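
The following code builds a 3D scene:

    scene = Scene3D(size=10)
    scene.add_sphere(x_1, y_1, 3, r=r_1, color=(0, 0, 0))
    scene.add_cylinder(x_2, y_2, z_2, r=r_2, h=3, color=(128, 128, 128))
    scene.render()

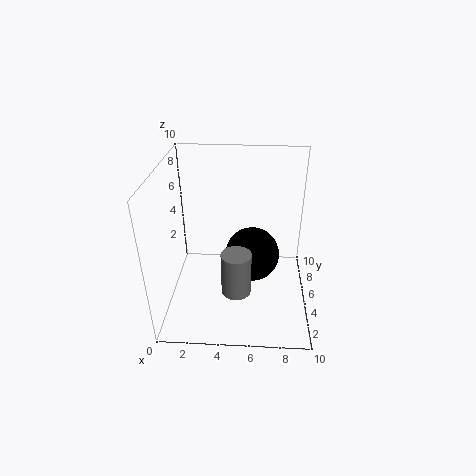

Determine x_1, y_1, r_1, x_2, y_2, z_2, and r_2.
x_1 = 6
y_1 = 6
r_1 = 2
x_2 = 5
y_2 = 3
z_2 = 2
r_2 = 1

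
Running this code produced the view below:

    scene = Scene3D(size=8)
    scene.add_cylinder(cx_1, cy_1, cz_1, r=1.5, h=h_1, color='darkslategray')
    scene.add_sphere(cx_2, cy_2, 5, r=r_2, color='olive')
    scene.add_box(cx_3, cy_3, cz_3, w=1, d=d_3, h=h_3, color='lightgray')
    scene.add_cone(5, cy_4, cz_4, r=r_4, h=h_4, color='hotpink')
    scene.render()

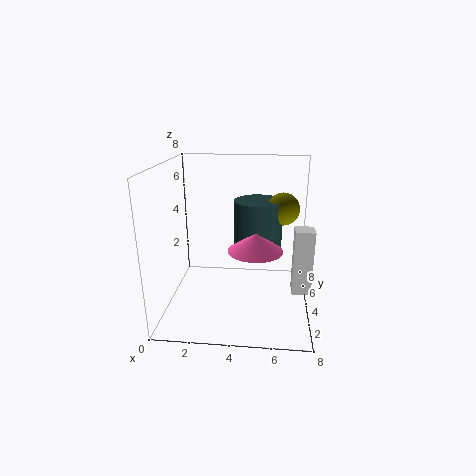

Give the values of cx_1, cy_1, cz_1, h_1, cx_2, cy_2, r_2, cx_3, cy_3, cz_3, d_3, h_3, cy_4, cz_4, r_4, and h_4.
cx_1 = 5, cy_1 = 6.5, cz_1 = 2.5, h_1 = 3, cx_2 = 6.5, cy_2 = 6.5, r_2 = 1, cx_3 = 7, cy_3 = 2.5, cz_3 = 1.5, d_3 = 1, h_3 = 3.5, cy_4 = 3.5, cz_4 = 3.5, r_4 = 1.5, h_4 = 1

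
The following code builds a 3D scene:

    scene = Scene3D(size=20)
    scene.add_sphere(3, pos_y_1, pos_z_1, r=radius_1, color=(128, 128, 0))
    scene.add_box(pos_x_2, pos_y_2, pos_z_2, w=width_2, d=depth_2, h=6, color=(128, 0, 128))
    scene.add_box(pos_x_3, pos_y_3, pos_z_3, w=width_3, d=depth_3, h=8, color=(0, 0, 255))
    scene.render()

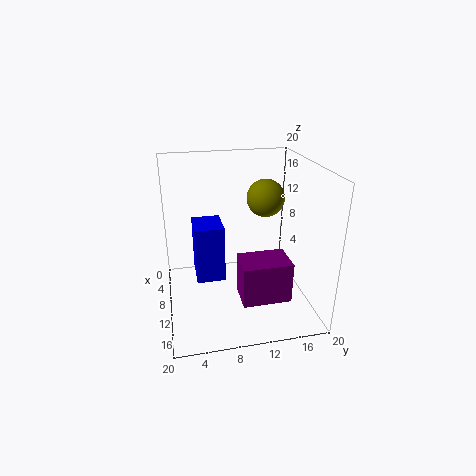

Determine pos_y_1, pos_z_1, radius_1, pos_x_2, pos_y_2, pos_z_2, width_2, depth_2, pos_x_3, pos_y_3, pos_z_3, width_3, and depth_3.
pos_y_1 = 16
pos_z_1 = 13
radius_1 = 3
pos_x_2 = 9
pos_y_2 = 10
pos_z_2 = 1
width_2 = 5
depth_2 = 7
pos_x_3 = 6
pos_y_3 = 4
pos_z_3 = 4
width_3 = 5
depth_3 = 4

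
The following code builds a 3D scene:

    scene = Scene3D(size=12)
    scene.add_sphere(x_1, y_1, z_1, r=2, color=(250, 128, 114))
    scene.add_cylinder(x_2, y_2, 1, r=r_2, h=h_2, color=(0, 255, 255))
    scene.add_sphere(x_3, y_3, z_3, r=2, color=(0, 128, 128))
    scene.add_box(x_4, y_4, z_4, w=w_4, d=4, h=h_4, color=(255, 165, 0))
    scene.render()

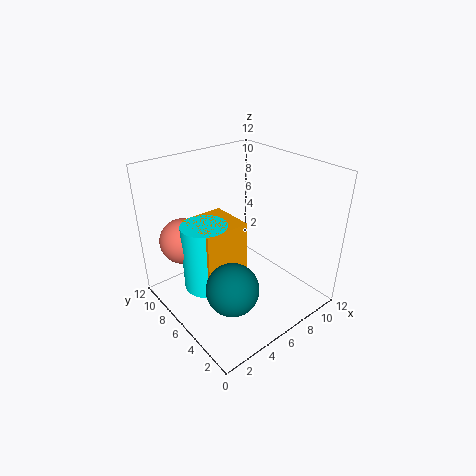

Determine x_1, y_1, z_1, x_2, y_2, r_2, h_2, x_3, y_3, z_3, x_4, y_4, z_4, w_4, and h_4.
x_1 = 3; y_1 = 10; z_1 = 5; x_2 = 4; y_2 = 8; r_2 = 2; h_2 = 6; x_3 = 3; y_3 = 3; z_3 = 4; x_4 = 3; y_4 = 6; z_4 = 2; w_4 = 4; h_4 = 5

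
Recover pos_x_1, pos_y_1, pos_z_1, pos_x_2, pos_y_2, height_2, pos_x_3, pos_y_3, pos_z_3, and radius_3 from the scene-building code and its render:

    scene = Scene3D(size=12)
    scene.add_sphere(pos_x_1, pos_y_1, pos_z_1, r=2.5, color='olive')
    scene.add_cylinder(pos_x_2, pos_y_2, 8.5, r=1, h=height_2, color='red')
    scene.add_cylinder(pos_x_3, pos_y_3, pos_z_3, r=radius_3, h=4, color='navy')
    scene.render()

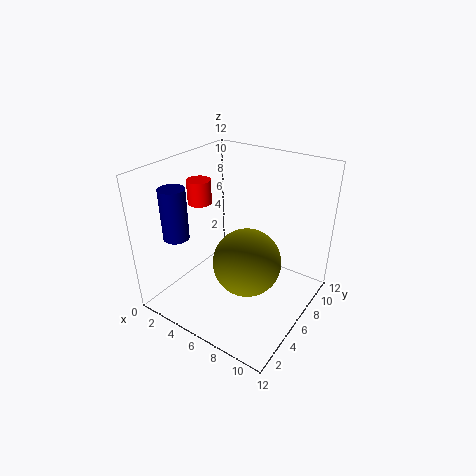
pos_x_1 = 8.5; pos_y_1 = 3.5; pos_z_1 = 6; pos_x_2 = 2.5; pos_y_2 = 5.5; height_2 = 2; pos_x_3 = 3; pos_y_3 = 2; pos_z_3 = 7; radius_3 = 1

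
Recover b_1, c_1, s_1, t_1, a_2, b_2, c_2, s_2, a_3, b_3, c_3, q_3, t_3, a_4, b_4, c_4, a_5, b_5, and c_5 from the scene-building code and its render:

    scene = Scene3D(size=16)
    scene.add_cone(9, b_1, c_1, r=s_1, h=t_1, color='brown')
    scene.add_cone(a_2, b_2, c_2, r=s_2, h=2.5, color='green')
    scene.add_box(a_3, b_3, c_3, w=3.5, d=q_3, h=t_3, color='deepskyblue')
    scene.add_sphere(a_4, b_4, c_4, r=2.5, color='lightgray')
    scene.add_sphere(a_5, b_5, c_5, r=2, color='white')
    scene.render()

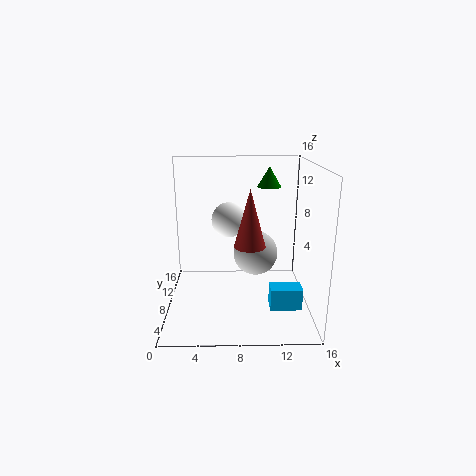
b_1 = 3
c_1 = 9
s_1 = 1.5
t_1 = 5.5
a_2 = 12
b_2 = 14
c_2 = 12.5
s_2 = 1.5
a_3 = 11.5
b_3 = 5
c_3 = 0.5
q_3 = 2
t_3 = 2.5
a_4 = 10
b_4 = 8.5
c_4 = 6
a_5 = 7
b_5 = 10
c_5 = 9.5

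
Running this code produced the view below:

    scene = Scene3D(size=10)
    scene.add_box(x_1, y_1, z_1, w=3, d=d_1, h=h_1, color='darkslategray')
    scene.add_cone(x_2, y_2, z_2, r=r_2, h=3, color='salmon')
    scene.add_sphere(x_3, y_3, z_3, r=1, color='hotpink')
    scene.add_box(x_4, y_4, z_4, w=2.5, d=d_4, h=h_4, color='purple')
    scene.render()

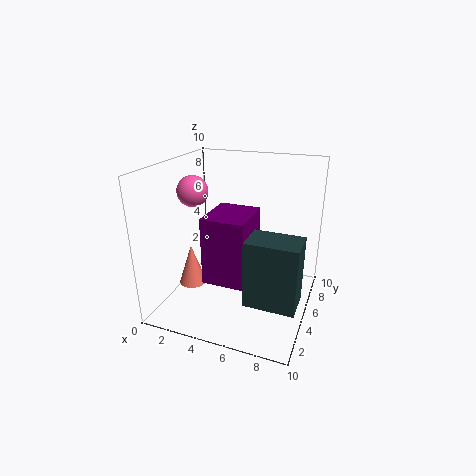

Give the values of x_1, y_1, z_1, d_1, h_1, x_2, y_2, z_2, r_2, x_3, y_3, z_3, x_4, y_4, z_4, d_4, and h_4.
x_1 = 7
y_1 = 0.5
z_1 = 3
d_1 = 2
h_1 = 4
x_2 = 1.5
y_2 = 4.5
z_2 = 1
r_2 = 1
x_3 = 2.5
y_3 = 3.5
z_3 = 8.5
x_4 = 4.5
y_4 = 0.5
z_4 = 4
d_4 = 3
h_4 = 4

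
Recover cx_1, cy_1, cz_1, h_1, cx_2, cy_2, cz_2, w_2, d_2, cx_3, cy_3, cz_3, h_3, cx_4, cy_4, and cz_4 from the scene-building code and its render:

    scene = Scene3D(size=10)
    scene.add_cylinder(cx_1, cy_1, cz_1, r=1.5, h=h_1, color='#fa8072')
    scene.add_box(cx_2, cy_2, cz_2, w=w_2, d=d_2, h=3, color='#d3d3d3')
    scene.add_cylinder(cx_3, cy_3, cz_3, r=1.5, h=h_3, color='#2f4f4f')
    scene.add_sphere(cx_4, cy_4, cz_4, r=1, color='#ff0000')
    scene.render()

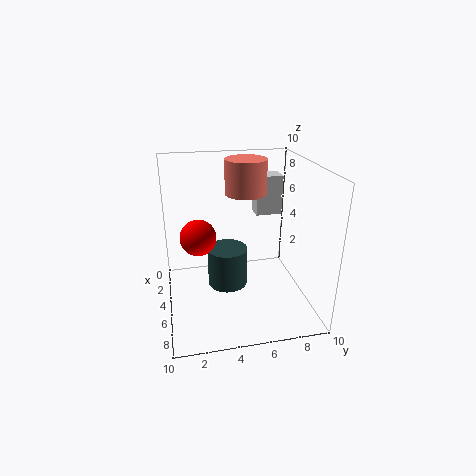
cx_1 = 3; cy_1 = 6; cz_1 = 7.5; h_1 = 2.5; cx_2 = 1; cy_2 = 7; cz_2 = 5.5; w_2 = 1.5; d_2 = 2; cx_3 = 3.5; cy_3 = 4.5; cz_3 = 0.5; h_3 = 3; cx_4 = 8.5; cy_4 = 2; cz_4 = 7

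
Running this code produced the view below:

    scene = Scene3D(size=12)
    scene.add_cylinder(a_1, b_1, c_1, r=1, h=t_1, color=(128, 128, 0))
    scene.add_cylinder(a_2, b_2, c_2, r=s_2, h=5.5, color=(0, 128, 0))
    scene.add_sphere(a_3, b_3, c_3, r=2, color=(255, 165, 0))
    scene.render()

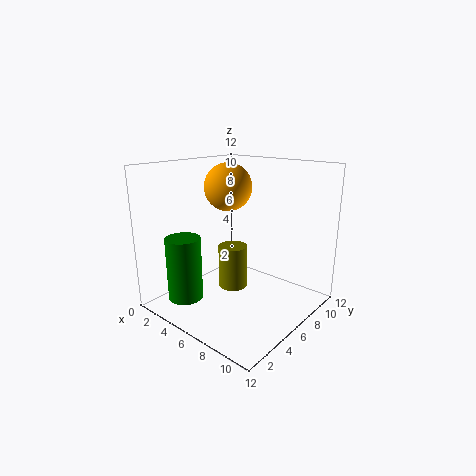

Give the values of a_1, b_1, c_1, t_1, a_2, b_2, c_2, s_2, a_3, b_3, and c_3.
a_1 = 8.5
b_1 = 2.5
c_1 = 4
t_1 = 3
a_2 = 2.5
b_2 = 3
c_2 = 0.5
s_2 = 1.5
a_3 = 4.5
b_3 = 6.5
c_3 = 10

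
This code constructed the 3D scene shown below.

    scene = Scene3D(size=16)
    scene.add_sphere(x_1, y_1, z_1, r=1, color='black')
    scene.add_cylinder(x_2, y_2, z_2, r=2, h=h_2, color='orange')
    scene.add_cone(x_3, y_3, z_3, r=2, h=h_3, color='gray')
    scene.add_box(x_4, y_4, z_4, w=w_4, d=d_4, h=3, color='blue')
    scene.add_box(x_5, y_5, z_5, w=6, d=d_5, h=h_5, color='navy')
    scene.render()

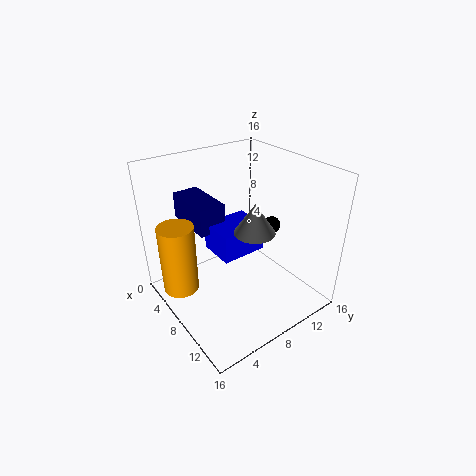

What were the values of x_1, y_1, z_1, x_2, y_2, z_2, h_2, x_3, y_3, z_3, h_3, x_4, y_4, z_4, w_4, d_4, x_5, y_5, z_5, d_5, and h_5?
x_1 = 8; y_1 = 13; z_1 = 8; x_2 = 5; y_2 = 2; z_2 = 2; h_2 = 8; x_3 = 12; y_3 = 7; z_3 = 11; h_3 = 3; x_4 = 6; y_4 = 5; z_4 = 7; w_4 = 4; d_4 = 5; x_5 = 1; y_5 = 4; z_5 = 9; d_5 = 3; h_5 = 3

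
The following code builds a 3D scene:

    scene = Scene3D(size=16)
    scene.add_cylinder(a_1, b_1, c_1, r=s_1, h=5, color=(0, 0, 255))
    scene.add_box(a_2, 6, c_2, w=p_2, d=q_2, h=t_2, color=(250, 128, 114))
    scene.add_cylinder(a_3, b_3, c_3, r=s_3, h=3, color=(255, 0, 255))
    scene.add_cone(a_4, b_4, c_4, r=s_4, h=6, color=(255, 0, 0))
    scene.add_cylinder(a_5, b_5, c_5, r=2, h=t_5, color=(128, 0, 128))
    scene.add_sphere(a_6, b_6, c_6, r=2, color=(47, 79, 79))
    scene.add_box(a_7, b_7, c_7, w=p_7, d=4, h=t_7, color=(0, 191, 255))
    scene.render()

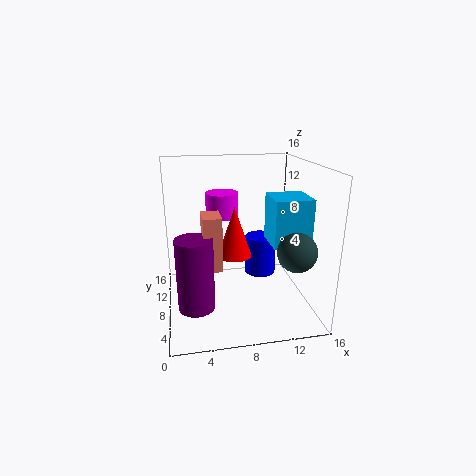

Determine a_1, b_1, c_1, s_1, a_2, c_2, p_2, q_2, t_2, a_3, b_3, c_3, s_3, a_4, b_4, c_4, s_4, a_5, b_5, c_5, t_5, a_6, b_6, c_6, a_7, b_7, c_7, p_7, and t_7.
a_1 = 12
b_1 = 13
c_1 = 1
s_1 = 2
a_2 = 4
c_2 = 5
p_2 = 2
q_2 = 3
t_2 = 6
a_3 = 7
b_3 = 13
c_3 = 9
s_3 = 2
a_4 = 8
b_4 = 10
c_4 = 5
s_4 = 2
a_5 = 3
b_5 = 6
c_5 = 1
t_5 = 8
a_6 = 13
b_6 = 3
c_6 = 8
a_7 = 11
b_7 = 4
c_7 = 8
p_7 = 4
t_7 = 5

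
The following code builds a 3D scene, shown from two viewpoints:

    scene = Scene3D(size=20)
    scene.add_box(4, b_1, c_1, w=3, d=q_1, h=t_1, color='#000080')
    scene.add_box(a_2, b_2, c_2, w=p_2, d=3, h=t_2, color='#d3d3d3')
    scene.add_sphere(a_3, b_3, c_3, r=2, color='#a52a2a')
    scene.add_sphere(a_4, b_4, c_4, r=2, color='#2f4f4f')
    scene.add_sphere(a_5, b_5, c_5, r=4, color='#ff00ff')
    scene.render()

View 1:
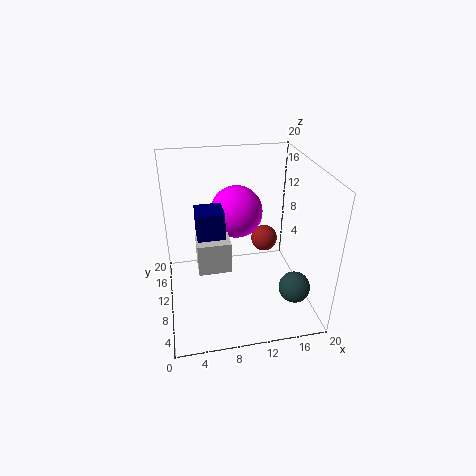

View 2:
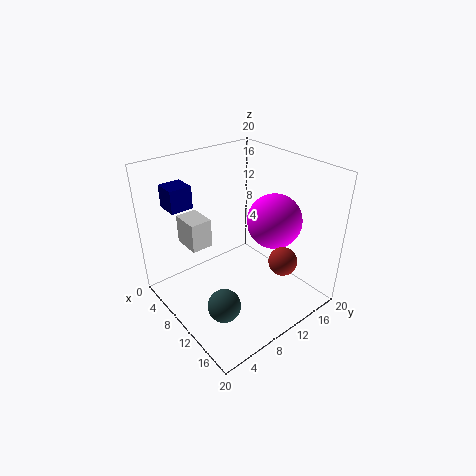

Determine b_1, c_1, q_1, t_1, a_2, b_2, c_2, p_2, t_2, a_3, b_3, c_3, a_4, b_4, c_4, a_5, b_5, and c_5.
b_1 = 2
c_1 = 15
q_1 = 3
t_1 = 3
a_2 = 4
b_2 = 4
c_2 = 9
p_2 = 4
t_2 = 4
a_3 = 15
b_3 = 14
c_3 = 7
a_4 = 16
b_4 = 3
c_4 = 6
a_5 = 11
b_5 = 16
c_5 = 11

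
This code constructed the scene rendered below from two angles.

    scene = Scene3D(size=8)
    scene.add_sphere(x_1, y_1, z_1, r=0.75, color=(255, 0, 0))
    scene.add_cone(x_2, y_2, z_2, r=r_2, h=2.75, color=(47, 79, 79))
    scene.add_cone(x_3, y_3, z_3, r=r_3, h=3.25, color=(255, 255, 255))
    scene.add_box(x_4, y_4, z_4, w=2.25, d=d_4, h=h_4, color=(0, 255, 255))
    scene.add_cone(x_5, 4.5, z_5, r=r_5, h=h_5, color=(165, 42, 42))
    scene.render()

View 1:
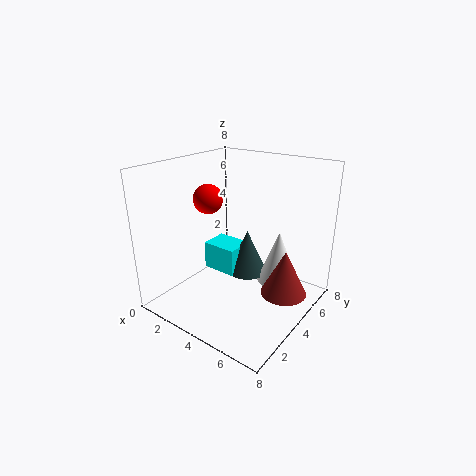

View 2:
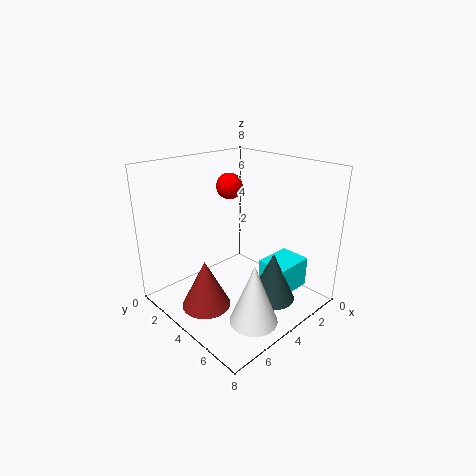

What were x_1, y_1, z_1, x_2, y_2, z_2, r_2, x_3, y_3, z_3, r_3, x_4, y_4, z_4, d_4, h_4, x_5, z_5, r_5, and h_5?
x_1 = 3.25, y_1 = 2.5, z_1 = 6.5, x_2 = 3.25, y_2 = 6, z_2 = 0.75, r_2 = 1.25, x_3 = 5.25, y_3 = 6.5, z_3 = 0.5, r_3 = 1.25, x_4 = 0.75, y_4 = 4.75, z_4 = 0.75, d_4 = 1.75, h_4 = 1.75, x_5 = 6.75, z_5 = 1.25, r_5 = 1.25, h_5 = 2.5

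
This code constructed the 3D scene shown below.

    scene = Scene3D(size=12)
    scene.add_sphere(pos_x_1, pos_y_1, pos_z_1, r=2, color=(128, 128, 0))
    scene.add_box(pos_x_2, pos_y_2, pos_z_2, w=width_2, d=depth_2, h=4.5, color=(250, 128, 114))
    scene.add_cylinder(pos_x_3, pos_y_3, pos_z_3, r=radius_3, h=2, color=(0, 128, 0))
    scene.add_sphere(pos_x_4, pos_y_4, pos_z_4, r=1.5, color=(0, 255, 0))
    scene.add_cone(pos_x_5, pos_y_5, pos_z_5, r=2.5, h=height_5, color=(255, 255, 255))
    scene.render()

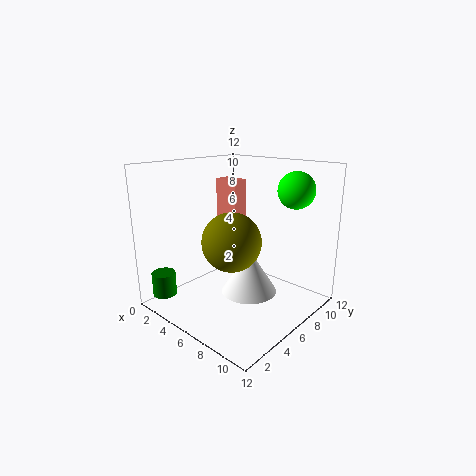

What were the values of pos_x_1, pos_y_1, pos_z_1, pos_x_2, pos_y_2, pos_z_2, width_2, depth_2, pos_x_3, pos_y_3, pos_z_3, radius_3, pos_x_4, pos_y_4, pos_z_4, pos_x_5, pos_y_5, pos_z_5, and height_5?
pos_x_1 = 9
pos_y_1 = 2
pos_z_1 = 7.5
pos_x_2 = 0.5
pos_y_2 = 9
pos_z_2 = 5.5
width_2 = 2.5
depth_2 = 1.5
pos_x_3 = 1.5
pos_y_3 = 1.5
pos_z_3 = 1
radius_3 = 1
pos_x_4 = 9.5
pos_y_4 = 9
pos_z_4 = 10
pos_x_5 = 6
pos_y_5 = 7.5
pos_z_5 = 0.5
height_5 = 4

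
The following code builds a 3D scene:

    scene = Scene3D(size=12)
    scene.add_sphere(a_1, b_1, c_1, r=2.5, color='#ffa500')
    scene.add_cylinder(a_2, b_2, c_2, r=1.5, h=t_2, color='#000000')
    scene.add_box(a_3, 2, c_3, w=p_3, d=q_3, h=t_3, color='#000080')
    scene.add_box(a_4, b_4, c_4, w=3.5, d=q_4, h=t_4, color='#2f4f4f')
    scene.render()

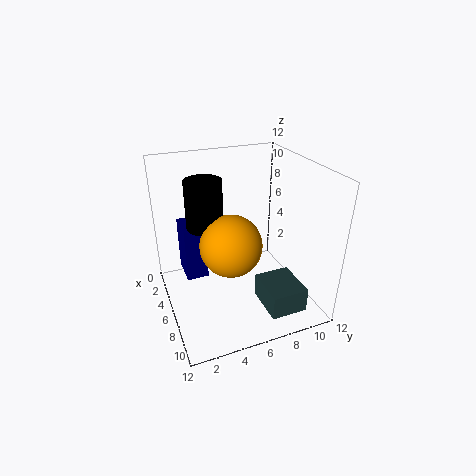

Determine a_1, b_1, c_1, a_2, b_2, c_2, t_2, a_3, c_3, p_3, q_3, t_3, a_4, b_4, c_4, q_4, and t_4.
a_1 = 7; b_1 = 5; c_1 = 6; a_2 = 5; b_2 = 3.5; c_2 = 7; t_2 = 4; a_3 = 0.5; c_3 = 1; p_3 = 3; q_3 = 2; t_3 = 5; a_4 = 7.5; b_4 = 7; c_4 = 1; q_4 = 3; t_4 = 2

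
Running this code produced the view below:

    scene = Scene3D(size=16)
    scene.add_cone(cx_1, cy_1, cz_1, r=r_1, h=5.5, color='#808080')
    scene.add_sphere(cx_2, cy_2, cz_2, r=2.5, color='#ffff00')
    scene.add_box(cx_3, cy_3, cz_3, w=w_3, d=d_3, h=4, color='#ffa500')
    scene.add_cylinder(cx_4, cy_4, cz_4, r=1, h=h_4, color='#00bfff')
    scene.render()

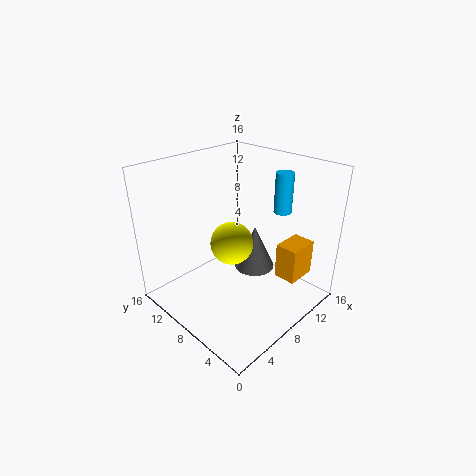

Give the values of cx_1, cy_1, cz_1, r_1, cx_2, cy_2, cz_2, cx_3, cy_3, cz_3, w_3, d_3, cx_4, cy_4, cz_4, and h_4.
cx_1 = 12; cy_1 = 9; cz_1 = 2; r_1 = 2.5; cx_2 = 8.5; cy_2 = 9.5; cz_2 = 6.5; cx_3 = 10.5; cy_3 = 2; cz_3 = 3.5; w_3 = 3.5; d_3 = 2.5; cx_4 = 12.5; cy_4 = 5.5; cz_4 = 10.5; h_4 = 4.5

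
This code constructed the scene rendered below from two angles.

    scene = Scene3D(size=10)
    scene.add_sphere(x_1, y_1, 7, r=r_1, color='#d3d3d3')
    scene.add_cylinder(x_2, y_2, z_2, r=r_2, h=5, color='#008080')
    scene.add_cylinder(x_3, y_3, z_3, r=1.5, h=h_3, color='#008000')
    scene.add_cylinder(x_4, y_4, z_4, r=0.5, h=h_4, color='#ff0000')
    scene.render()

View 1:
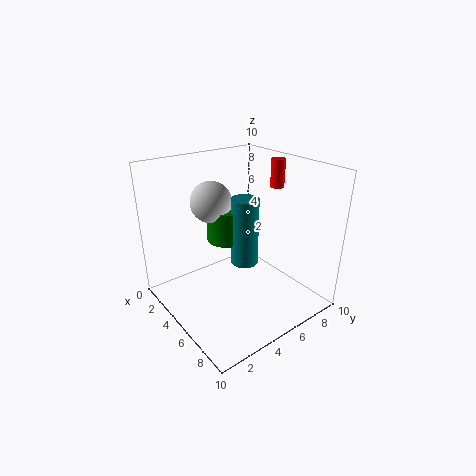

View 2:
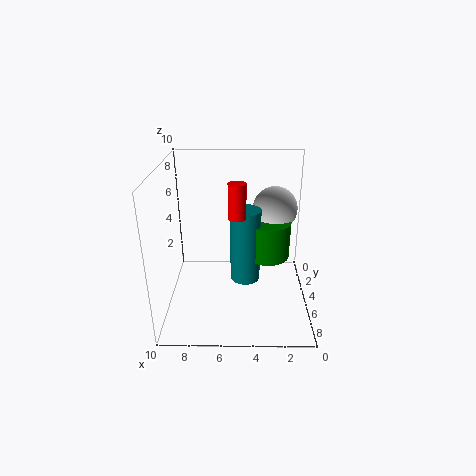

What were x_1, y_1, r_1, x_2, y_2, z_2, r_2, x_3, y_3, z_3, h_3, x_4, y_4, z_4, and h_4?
x_1 = 2.5
y_1 = 4.5
r_1 = 1.5
x_2 = 4.5
y_2 = 6
z_2 = 2.5
r_2 = 1
x_3 = 3
y_3 = 5.5
z_3 = 4
h_3 = 2.5
x_4 = 5
y_4 = 8.5
z_4 = 8
h_4 = 2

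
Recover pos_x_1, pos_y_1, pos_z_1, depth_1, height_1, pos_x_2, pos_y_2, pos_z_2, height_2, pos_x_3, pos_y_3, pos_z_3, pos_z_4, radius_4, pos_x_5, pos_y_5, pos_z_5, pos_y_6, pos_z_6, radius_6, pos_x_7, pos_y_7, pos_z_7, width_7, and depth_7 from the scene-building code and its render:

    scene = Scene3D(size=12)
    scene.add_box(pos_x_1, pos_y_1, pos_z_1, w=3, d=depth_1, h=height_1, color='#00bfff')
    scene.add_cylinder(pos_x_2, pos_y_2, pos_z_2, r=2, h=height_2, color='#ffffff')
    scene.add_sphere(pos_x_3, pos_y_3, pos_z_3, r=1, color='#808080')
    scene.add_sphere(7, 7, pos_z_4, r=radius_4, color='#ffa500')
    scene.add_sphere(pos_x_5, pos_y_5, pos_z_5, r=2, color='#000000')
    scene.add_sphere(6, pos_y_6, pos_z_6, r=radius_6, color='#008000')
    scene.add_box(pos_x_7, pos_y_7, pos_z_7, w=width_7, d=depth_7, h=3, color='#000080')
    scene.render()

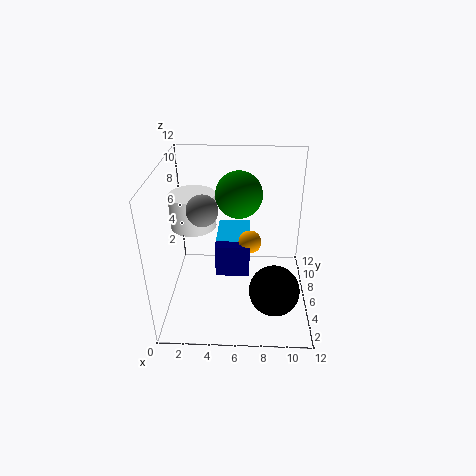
pos_x_1 = 4, pos_y_1 = 7, pos_z_1 = 3, depth_1 = 4, height_1 = 2, pos_x_2 = 2, pos_y_2 = 8, pos_z_2 = 6, height_2 = 3, pos_x_3 = 4, pos_y_3 = 1, pos_z_3 = 11, pos_z_4 = 5, radius_4 = 1, pos_x_5 = 9, pos_y_5 = 3, pos_z_5 = 3, pos_y_6 = 8, pos_z_6 = 9, radius_6 = 2, pos_x_7 = 4, pos_y_7 = 6, pos_z_7 = 2, width_7 = 3, depth_7 = 4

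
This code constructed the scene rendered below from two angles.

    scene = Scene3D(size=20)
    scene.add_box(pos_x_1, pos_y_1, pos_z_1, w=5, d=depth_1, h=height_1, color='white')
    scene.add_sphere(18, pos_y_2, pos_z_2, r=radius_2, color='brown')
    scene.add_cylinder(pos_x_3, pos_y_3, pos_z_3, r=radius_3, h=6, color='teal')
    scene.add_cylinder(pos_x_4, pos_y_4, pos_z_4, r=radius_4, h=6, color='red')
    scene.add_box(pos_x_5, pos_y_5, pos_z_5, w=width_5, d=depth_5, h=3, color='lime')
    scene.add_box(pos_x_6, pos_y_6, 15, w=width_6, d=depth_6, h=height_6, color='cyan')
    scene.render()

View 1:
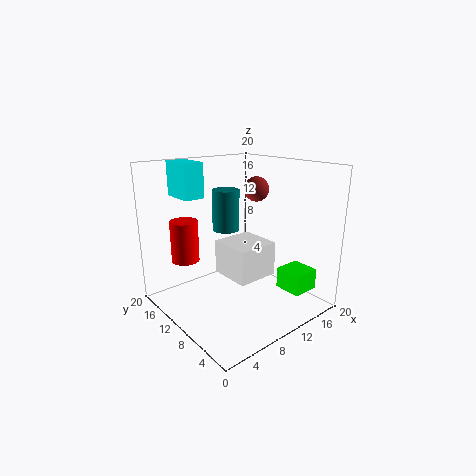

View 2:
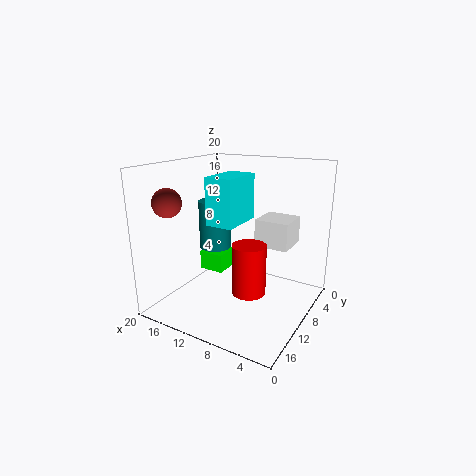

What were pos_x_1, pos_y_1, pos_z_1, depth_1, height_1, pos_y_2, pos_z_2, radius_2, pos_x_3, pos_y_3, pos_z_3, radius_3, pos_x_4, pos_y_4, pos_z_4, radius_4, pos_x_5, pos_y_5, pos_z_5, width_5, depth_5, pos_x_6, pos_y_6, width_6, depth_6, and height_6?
pos_x_1 = 4; pos_y_1 = 2; pos_z_1 = 8; depth_1 = 5; height_1 = 4; pos_y_2 = 15; pos_z_2 = 15; radius_2 = 2; pos_x_3 = 11; pos_y_3 = 14; pos_z_3 = 10; radius_3 = 2; pos_x_4 = 5; pos_y_4 = 16; pos_z_4 = 6; radius_4 = 2; pos_x_5 = 15; pos_y_5 = 3; pos_z_5 = 2; width_5 = 4; depth_5 = 4; pos_x_6 = 5; pos_y_6 = 15; width_6 = 3; depth_6 = 5; height_6 = 5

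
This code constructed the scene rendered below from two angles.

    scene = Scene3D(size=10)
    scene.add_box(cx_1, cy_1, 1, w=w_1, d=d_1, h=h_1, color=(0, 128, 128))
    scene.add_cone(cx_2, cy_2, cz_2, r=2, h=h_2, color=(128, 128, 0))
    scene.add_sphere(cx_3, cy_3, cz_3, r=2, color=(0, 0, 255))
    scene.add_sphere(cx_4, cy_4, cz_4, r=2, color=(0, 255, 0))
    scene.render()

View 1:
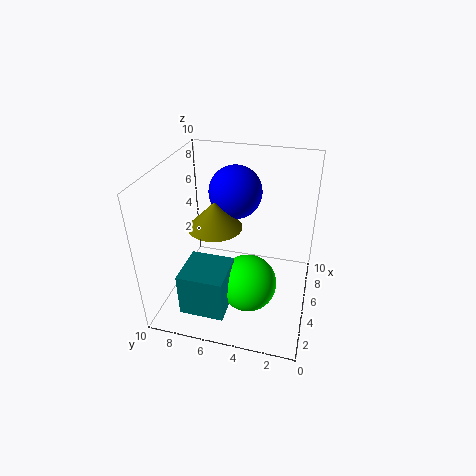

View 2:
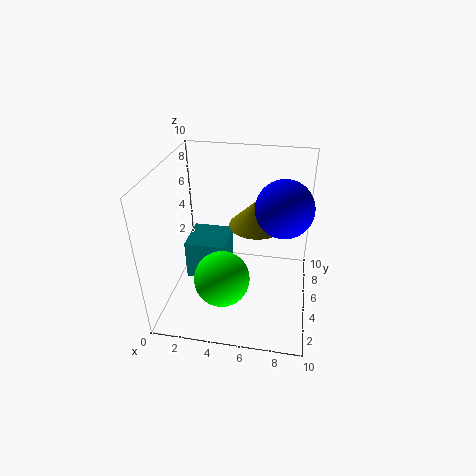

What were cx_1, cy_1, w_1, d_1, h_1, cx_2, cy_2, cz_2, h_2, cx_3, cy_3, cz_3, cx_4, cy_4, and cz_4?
cx_1 = 1, cy_1 = 5, w_1 = 3, d_1 = 3, h_1 = 3, cx_2 = 6, cy_2 = 7, cz_2 = 5, h_2 = 2, cx_3 = 8, cy_3 = 6, cz_3 = 7, cx_4 = 4, cy_4 = 4, cz_4 = 2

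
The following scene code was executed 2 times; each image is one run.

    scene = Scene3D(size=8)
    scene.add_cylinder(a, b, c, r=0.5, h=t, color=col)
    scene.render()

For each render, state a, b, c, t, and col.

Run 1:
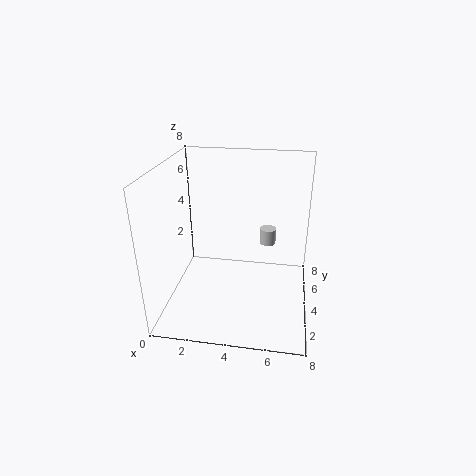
a = 5.5, b = 6.5, c = 2.5, t = 1, col = 'lightgray'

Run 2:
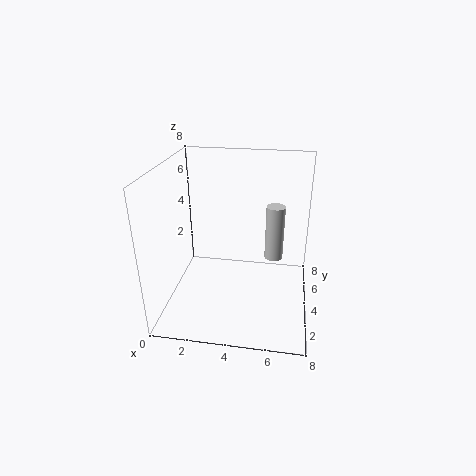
a = 6, b = 4, c = 3, t = 3, col = 'lightgray'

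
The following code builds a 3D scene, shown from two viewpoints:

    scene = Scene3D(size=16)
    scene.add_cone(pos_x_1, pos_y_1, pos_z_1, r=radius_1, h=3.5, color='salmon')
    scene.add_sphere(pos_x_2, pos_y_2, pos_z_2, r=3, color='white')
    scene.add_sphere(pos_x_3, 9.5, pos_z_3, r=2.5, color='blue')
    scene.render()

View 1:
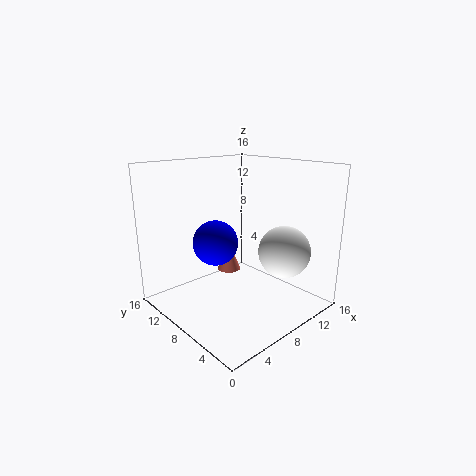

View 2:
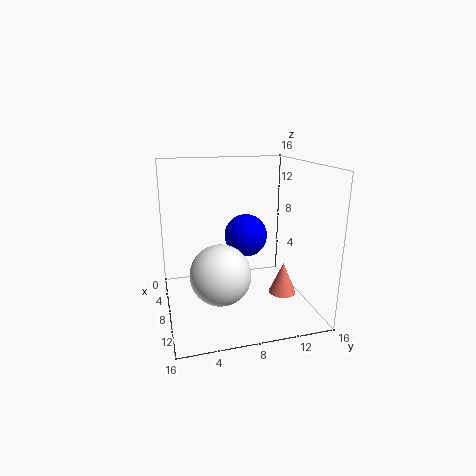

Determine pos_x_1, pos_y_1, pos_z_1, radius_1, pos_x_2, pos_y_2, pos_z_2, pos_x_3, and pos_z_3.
pos_x_1 = 10.5
pos_y_1 = 12.5
pos_z_1 = 2
radius_1 = 1.5
pos_x_2 = 12.5
pos_y_2 = 5
pos_z_2 = 6
pos_x_3 = 6
pos_z_3 = 7.5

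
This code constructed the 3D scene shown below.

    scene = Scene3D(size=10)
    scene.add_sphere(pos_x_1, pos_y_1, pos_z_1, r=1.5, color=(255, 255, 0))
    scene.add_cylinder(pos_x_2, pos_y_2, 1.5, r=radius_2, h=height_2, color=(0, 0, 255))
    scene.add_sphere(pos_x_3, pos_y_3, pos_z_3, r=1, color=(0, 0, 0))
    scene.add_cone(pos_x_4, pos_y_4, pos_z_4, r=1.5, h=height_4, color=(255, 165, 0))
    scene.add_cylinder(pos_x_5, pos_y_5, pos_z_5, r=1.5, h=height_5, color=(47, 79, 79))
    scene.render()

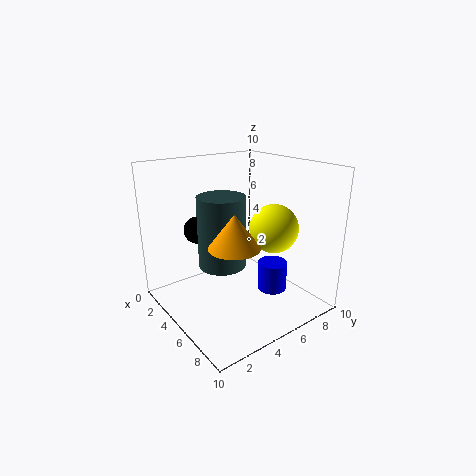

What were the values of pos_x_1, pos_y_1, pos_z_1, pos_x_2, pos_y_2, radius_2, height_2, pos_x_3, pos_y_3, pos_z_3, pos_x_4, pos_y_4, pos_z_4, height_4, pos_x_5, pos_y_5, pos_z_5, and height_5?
pos_x_1 = 8, pos_y_1 = 5.5, pos_z_1 = 6.5, pos_x_2 = 7, pos_y_2 = 6.5, radius_2 = 1, height_2 = 2, pos_x_3 = 2, pos_y_3 = 3.5, pos_z_3 = 5, pos_x_4 = 8, pos_y_4 = 2.5, pos_z_4 = 6, height_4 = 2, pos_x_5 = 6, pos_y_5 = 3, pos_z_5 = 4, height_5 = 4.5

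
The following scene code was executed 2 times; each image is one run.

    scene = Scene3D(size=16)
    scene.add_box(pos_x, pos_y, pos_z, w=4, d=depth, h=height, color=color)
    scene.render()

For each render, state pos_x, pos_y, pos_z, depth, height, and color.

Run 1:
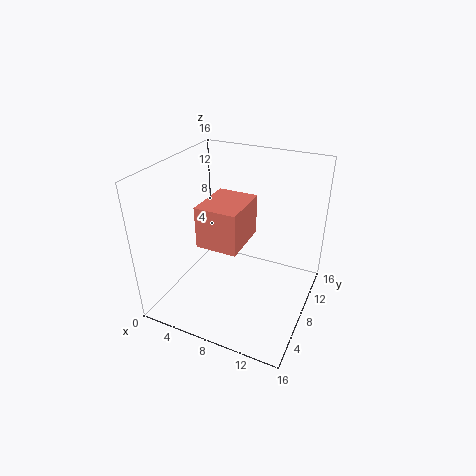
pos_x = 6.5; pos_y = 2; pos_z = 10; depth = 5; height = 4; color = 'salmon'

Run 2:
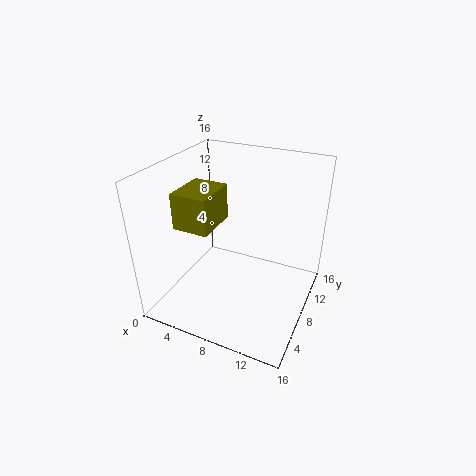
pos_x = 2; pos_y = 4.5; pos_z = 9.5; depth = 5; height = 4; color = 'olive'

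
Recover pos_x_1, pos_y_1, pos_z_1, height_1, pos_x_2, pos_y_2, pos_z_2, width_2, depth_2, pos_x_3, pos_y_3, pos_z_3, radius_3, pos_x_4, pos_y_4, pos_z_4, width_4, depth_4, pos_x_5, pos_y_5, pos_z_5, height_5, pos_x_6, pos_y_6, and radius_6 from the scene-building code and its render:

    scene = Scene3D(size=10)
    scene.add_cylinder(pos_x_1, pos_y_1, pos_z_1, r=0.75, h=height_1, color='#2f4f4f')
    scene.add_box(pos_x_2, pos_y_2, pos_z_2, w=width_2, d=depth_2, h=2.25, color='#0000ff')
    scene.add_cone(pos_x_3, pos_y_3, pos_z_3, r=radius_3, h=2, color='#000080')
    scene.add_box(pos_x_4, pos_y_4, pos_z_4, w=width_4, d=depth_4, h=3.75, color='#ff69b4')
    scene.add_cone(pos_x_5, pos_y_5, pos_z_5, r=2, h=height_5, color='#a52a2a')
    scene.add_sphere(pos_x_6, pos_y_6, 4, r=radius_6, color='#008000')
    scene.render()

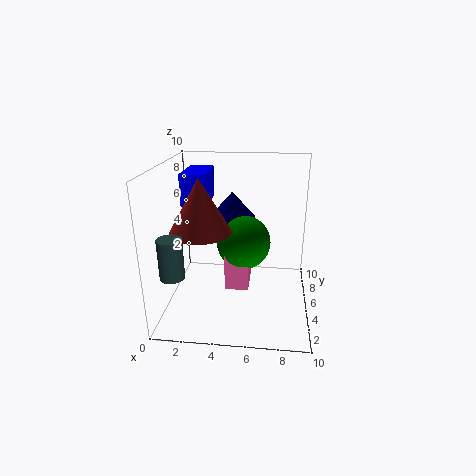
pos_x_1 = 1.5, pos_y_1 = 1, pos_z_1 = 4, height_1 = 2.5, pos_x_2 = 1, pos_y_2 = 5.25, pos_z_2 = 7, width_2 = 1.75, depth_2 = 3.25, pos_x_3 = 4.25, pos_y_3 = 7.75, pos_z_3 = 5.5, radius_3 = 1.75, pos_x_4 = 4, pos_y_4 = 5, pos_z_4 = 0.75, width_4 = 1.75, depth_4 = 3, pos_x_5 = 2.75, pos_y_5 = 3.5, pos_z_5 = 6, height_5 = 3.5, pos_x_6 = 5.25, pos_y_6 = 6.5, radius_6 = 2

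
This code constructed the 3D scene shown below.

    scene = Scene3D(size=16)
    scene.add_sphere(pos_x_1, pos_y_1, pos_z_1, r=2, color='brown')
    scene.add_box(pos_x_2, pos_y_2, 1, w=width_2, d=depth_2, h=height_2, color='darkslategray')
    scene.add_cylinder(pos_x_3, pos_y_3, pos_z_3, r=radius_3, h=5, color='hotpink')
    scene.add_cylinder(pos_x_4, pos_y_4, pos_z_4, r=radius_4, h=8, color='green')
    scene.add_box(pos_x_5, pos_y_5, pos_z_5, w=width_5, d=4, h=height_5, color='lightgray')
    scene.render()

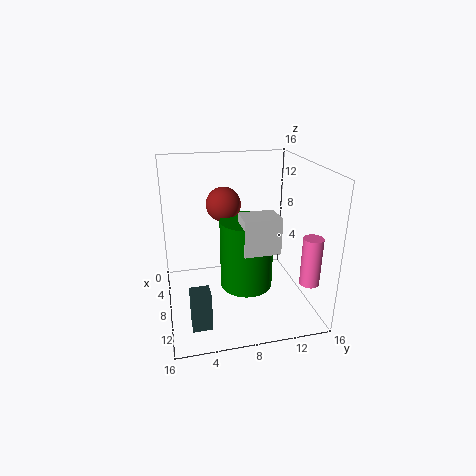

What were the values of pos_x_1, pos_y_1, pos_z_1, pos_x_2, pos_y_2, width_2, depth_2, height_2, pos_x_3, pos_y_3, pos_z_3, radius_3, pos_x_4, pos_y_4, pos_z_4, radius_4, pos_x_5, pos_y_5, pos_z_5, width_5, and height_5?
pos_x_1 = 5; pos_y_1 = 7; pos_z_1 = 11; pos_x_2 = 12; pos_y_2 = 2; width_2 = 2; depth_2 = 2; height_2 = 4; pos_x_3 = 14; pos_y_3 = 14; pos_z_3 = 5; radius_3 = 1; pos_x_4 = 8; pos_y_4 = 9; pos_z_4 = 2; radius_4 = 3; pos_x_5 = 8; pos_y_5 = 8; pos_z_5 = 7; width_5 = 3; height_5 = 4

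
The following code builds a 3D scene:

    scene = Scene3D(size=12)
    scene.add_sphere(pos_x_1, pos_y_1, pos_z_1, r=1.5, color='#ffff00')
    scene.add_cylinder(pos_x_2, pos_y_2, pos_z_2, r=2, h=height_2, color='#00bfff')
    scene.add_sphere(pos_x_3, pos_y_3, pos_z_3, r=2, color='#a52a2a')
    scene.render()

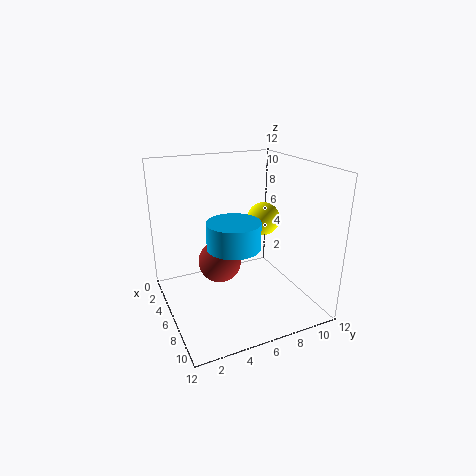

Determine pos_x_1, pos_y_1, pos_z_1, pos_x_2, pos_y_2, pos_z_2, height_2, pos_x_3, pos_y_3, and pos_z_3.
pos_x_1 = 4
pos_y_1 = 9.5
pos_z_1 = 6.5
pos_x_2 = 8.5
pos_y_2 = 4.5
pos_z_2 = 6.5
height_2 = 2
pos_x_3 = 3
pos_y_3 = 5.5
pos_z_3 = 2.5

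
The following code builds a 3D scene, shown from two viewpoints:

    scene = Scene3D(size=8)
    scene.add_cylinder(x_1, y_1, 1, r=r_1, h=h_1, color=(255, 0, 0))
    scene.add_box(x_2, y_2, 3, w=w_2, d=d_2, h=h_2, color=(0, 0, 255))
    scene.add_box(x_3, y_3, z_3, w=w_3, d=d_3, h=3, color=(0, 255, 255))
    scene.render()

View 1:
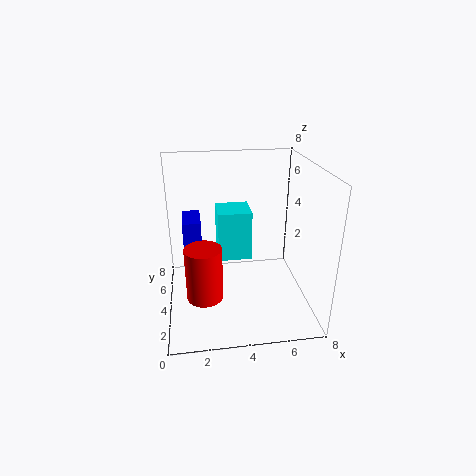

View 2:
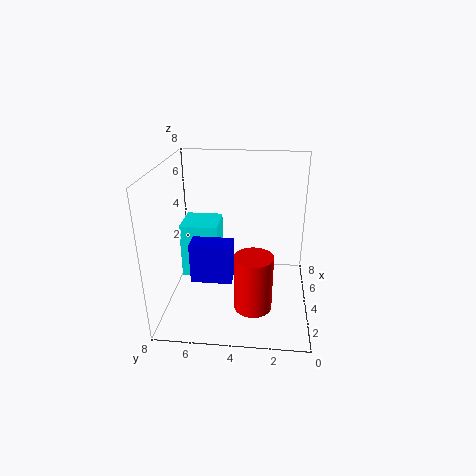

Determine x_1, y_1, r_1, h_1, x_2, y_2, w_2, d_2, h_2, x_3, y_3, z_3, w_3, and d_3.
x_1 = 2, y_1 = 3, r_1 = 1, h_1 = 3, x_2 = 1, y_2 = 4, w_2 = 1, d_2 = 2, h_2 = 2, x_3 = 3, y_3 = 5, z_3 = 2, w_3 = 2, d_3 = 2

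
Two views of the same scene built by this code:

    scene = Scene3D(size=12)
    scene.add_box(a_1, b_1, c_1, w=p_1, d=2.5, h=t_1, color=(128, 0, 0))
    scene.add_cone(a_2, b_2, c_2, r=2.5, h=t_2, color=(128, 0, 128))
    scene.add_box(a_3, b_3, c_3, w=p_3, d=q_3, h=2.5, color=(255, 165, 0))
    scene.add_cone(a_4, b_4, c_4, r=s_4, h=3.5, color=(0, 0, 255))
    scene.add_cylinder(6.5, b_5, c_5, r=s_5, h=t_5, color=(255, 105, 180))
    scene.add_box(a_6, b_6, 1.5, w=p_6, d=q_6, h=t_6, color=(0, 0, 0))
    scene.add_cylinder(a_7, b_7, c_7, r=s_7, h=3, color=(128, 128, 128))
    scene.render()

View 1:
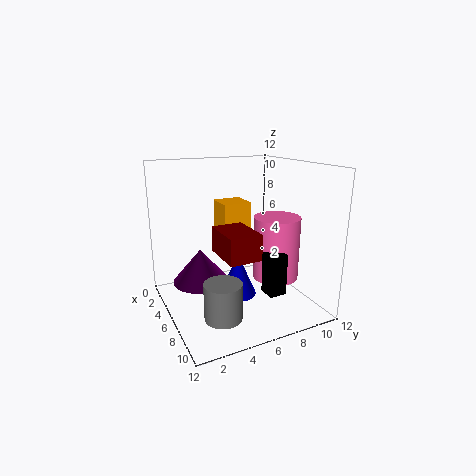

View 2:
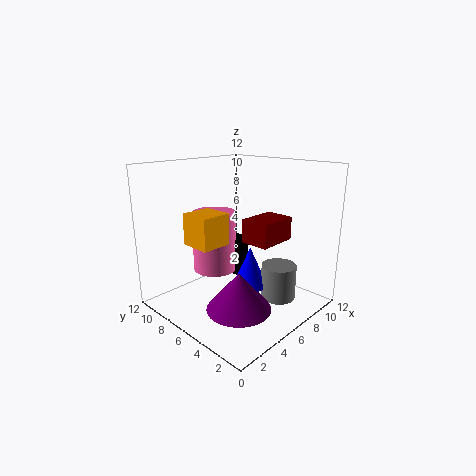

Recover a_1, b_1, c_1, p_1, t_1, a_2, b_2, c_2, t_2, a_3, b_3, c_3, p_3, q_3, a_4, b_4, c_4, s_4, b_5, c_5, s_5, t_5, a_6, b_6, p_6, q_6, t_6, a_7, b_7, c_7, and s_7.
a_1 = 6.5, b_1 = 3.5, c_1 = 5.5, p_1 = 3.5, t_1 = 2, a_2 = 3.5, b_2 = 3.5, c_2 = 1.5, t_2 = 3, a_3 = 2, b_3 = 5.5, c_3 = 6, p_3 = 2.5, q_3 = 2.5, a_4 = 7, b_4 = 5.5, c_4 = 1.5, s_4 = 1.5, b_5 = 9.5, c_5 = 2, s_5 = 2, t_5 = 5.5, a_6 = 7.5, b_6 = 7.5, p_6 = 1.5, q_6 = 1.5, t_6 = 3.5, a_7 = 8.5, b_7 = 3.5, c_7 = 0.5, s_7 = 1.5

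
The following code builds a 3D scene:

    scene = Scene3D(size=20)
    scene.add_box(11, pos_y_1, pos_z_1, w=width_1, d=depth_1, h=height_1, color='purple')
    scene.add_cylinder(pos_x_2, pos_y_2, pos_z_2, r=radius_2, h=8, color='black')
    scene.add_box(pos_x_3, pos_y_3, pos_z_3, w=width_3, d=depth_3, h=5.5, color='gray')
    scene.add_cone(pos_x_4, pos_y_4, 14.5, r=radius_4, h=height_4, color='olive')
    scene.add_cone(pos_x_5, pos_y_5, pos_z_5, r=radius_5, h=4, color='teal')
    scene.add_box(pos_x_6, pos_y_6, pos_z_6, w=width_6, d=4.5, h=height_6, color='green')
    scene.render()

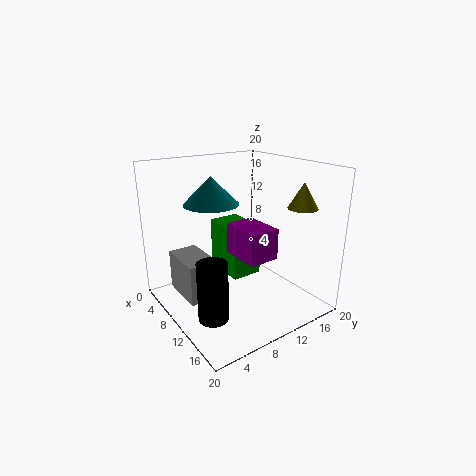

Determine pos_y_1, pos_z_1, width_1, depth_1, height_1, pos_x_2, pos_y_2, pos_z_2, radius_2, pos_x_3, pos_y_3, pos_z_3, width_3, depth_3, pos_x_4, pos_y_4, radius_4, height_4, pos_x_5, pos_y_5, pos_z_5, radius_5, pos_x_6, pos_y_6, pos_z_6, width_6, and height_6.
pos_y_1 = 7.5, pos_z_1 = 9, width_1 = 5.5, depth_1 = 4, height_1 = 4, pos_x_2 = 13, pos_y_2 = 4, pos_z_2 = 1, radius_2 = 2, pos_x_3 = 4.5, pos_y_3 = 2, pos_z_3 = 2.5, width_3 = 6.5, depth_3 = 4, pos_x_4 = 15.5, pos_y_4 = 16.5, radius_4 = 2, height_4 = 3.5, pos_x_5 = 5.5, pos_y_5 = 8.5, pos_z_5 = 14, radius_5 = 4, pos_x_6 = 3.5, pos_y_6 = 9.5, pos_z_6 = 3.5, width_6 = 6.5, height_6 = 7.5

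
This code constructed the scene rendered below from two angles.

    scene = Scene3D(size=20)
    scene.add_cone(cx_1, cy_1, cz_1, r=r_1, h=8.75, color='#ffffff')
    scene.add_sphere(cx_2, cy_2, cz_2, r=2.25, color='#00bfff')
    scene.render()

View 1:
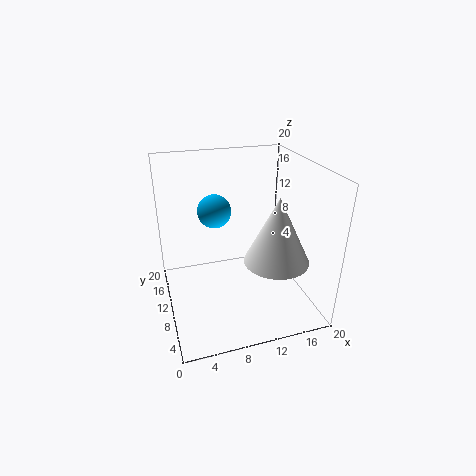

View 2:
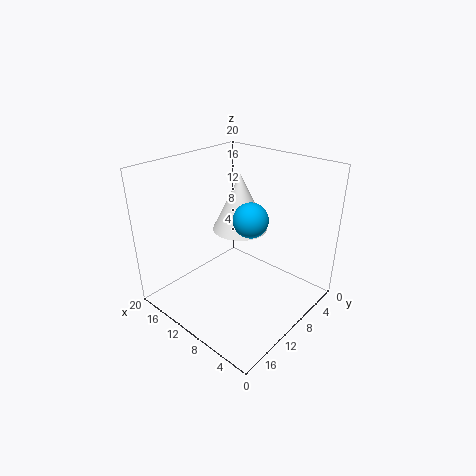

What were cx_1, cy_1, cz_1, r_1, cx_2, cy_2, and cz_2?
cx_1 = 13.75; cy_1 = 5.25; cz_1 = 8.5; r_1 = 4.25; cx_2 = 7; cy_2 = 11; cz_2 = 14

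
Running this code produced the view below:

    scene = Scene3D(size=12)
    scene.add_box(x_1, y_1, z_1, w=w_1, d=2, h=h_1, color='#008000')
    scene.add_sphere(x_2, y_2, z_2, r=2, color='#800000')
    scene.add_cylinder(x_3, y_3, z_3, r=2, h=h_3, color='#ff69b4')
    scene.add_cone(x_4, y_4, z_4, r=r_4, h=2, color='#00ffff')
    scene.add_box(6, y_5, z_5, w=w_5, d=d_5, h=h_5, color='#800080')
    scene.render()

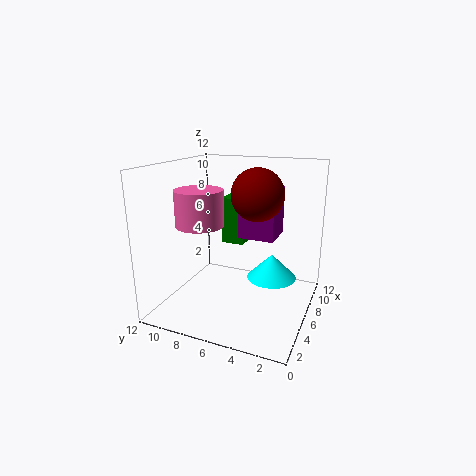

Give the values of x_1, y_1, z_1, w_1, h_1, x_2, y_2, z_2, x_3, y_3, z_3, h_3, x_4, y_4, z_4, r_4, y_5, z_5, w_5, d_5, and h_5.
x_1 = 7
y_1 = 6
z_1 = 5
w_1 = 2
h_1 = 4
x_2 = 5
y_2 = 4
z_2 = 10
x_3 = 5
y_3 = 9
z_3 = 7
h_3 = 3
x_4 = 6
y_4 = 3
z_4 = 3
r_4 = 2
y_5 = 3
z_5 = 6
w_5 = 3
d_5 = 3
h_5 = 4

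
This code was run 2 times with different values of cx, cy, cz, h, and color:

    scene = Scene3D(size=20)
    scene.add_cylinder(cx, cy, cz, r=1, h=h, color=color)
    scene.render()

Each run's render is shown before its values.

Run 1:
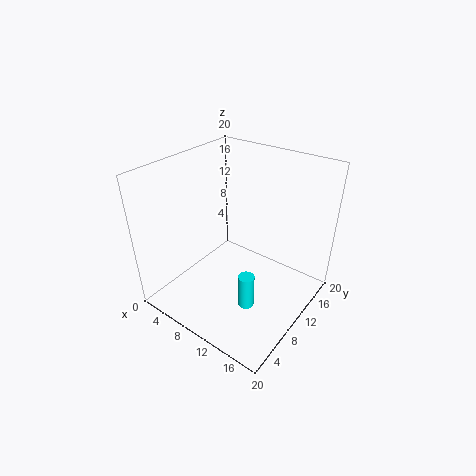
cx = 15, cy = 5, cz = 4.5, h = 4.5, color = 'cyan'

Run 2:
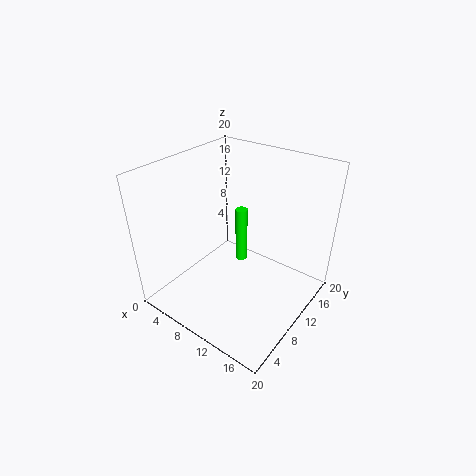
cx = 5.5, cy = 17, cz = 0.5, h = 9.5, color = 'lime'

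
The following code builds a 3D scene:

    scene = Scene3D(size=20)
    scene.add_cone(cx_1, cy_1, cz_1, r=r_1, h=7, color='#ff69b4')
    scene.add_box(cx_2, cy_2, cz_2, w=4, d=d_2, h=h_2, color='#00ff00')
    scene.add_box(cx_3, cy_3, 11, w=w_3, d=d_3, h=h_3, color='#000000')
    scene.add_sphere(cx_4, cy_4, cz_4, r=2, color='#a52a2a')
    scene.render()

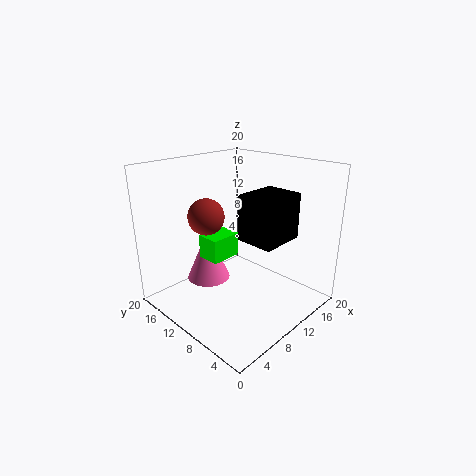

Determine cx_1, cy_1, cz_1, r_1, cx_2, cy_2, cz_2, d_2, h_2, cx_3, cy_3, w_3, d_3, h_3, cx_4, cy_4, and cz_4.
cx_1 = 7
cy_1 = 13
cz_1 = 4
r_1 = 3
cx_2 = 4
cy_2 = 8
cz_2 = 9
d_2 = 3
h_2 = 3
cx_3 = 8
cy_3 = 3
w_3 = 6
d_3 = 5
h_3 = 6
cx_4 = 2
cy_4 = 7
cz_4 = 16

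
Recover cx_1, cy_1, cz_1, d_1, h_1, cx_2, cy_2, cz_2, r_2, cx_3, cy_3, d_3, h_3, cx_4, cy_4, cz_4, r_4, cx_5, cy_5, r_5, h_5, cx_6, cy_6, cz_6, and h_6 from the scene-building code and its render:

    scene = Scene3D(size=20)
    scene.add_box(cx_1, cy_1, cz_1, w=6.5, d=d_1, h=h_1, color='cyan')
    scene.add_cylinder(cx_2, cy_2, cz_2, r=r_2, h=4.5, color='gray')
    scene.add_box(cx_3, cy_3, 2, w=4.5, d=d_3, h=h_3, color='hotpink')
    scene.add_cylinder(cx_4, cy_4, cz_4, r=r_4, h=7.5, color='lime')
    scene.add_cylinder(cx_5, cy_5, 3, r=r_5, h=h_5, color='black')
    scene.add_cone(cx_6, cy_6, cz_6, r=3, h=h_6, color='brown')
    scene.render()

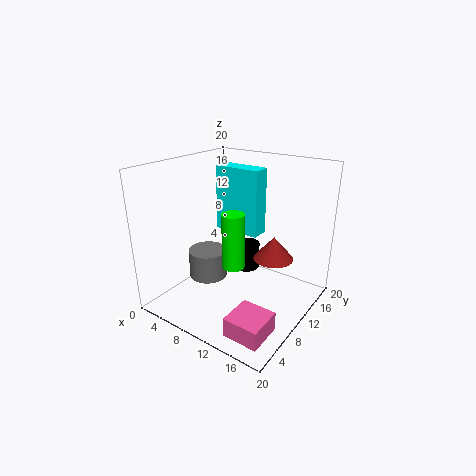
cx_1 = 6, cy_1 = 10.5, cz_1 = 10.5, d_1 = 2.5, h_1 = 9, cx_2 = 3, cy_2 = 11.5, cz_2 = 1, r_2 = 3, cx_3 = 14.5, cy_3 = 0.5, d_3 = 4.5, h_3 = 2.5, cx_4 = 11, cy_4 = 7.5, cz_4 = 7, r_4 = 1.5, cx_5 = 8.5, cy_5 = 14.5, r_5 = 2, h_5 = 4, cx_6 = 13, cy_6 = 15, cz_6 = 5.5, h_6 = 3.5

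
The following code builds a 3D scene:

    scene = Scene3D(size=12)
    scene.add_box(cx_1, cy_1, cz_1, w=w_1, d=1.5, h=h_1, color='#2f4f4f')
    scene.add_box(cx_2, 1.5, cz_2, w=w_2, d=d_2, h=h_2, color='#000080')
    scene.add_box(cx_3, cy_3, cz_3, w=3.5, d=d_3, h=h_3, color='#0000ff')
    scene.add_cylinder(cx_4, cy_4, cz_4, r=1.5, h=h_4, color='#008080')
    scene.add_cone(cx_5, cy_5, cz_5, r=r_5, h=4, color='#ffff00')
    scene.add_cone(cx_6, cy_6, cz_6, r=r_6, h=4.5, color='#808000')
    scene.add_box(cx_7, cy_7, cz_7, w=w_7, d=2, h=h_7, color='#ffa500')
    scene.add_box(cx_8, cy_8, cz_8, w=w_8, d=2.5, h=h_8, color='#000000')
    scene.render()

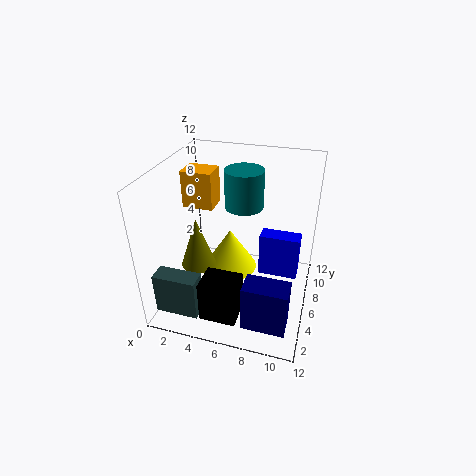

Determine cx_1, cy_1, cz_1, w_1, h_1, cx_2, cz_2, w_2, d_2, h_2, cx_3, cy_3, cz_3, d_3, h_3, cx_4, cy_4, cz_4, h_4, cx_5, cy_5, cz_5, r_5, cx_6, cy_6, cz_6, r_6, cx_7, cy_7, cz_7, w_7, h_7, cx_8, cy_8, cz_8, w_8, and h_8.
cx_1 = 0.5; cy_1 = 1; cz_1 = 1; w_1 = 3.5; h_1 = 3.5; cx_2 = 7.5; cz_2 = 0.5; w_2 = 3.5; d_2 = 2; h_2 = 4; cx_3 = 7.5; cy_3 = 7.5; cz_3 = 1.5; d_3 = 1.5; h_3 = 4; cx_4 = 6.5; cy_4 = 6; cz_4 = 9; h_4 = 3; cx_5 = 4.5; cy_5 = 8.5; cz_5 = 1; r_5 = 2.5; cx_6 = 2.5; cy_6 = 5.5; cz_6 = 3; r_6 = 1.5; cx_7 = 1.5; cy_7 = 5.5; cz_7 = 8.5; w_7 = 2.5; h_7 = 3; cx_8 = 4; cy_8 = 1.5; cz_8 = 0.5; w_8 = 3; h_8 = 3.5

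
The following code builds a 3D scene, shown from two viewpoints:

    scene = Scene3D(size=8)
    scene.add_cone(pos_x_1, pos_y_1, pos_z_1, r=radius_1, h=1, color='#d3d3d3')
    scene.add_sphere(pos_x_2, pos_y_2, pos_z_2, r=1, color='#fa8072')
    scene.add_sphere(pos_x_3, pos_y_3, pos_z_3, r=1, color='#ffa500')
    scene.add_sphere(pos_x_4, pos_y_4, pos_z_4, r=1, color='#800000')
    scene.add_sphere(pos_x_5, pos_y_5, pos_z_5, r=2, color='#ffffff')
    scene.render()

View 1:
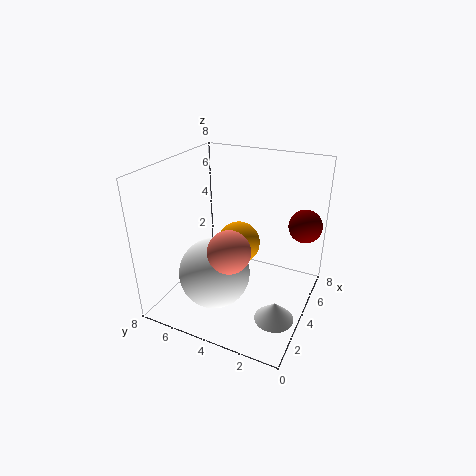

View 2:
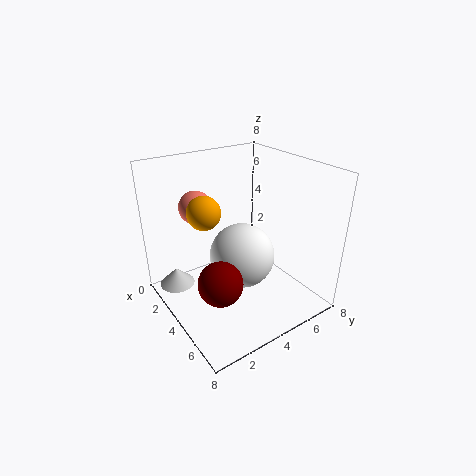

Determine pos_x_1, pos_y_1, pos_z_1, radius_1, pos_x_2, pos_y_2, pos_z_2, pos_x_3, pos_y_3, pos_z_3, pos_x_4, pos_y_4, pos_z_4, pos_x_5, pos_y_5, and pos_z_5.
pos_x_1 = 2, pos_y_1 = 1, pos_z_1 = 1, radius_1 = 1, pos_x_2 = 1, pos_y_2 = 3, pos_z_2 = 5, pos_x_3 = 2, pos_y_3 = 3, pos_z_3 = 5, pos_x_4 = 7, pos_y_4 = 1, pos_z_4 = 4, pos_x_5 = 3, pos_y_5 = 5, pos_z_5 = 2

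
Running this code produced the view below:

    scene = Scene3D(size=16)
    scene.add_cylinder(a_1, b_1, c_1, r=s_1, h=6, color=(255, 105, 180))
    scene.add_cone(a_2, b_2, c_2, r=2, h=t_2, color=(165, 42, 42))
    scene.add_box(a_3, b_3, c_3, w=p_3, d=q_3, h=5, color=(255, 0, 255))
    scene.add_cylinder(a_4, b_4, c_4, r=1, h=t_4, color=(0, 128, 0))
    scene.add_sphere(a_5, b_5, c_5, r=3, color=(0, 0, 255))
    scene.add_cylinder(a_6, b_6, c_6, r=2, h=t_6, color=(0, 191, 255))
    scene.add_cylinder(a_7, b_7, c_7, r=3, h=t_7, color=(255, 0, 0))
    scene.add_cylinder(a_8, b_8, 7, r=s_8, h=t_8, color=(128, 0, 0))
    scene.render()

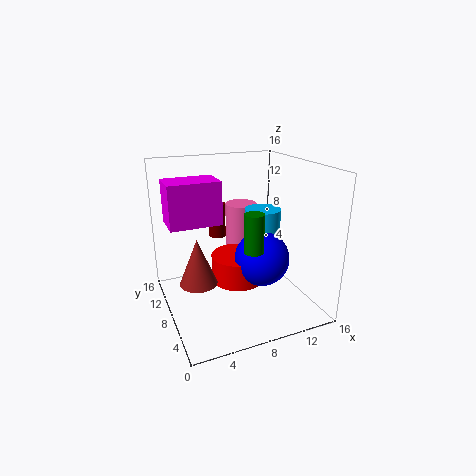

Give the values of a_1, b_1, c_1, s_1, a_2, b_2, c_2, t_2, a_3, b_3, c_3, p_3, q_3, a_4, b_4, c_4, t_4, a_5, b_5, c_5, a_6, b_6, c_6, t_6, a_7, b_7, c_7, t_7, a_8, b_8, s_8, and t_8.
a_1 = 11
b_1 = 14
c_1 = 4
s_1 = 2
a_2 = 3
b_2 = 7
c_2 = 4
t_2 = 5
a_3 = 1
b_3 = 10
c_3 = 9
p_3 = 6
q_3 = 4
a_4 = 8
b_4 = 4
c_4 = 8
t_4 = 4
a_5 = 10
b_5 = 6
c_5 = 6
a_6 = 11
b_6 = 8
c_6 = 8
t_6 = 3
a_7 = 8
b_7 = 8
c_7 = 3
t_7 = 3
a_8 = 7
b_8 = 12
s_8 = 1
t_8 = 4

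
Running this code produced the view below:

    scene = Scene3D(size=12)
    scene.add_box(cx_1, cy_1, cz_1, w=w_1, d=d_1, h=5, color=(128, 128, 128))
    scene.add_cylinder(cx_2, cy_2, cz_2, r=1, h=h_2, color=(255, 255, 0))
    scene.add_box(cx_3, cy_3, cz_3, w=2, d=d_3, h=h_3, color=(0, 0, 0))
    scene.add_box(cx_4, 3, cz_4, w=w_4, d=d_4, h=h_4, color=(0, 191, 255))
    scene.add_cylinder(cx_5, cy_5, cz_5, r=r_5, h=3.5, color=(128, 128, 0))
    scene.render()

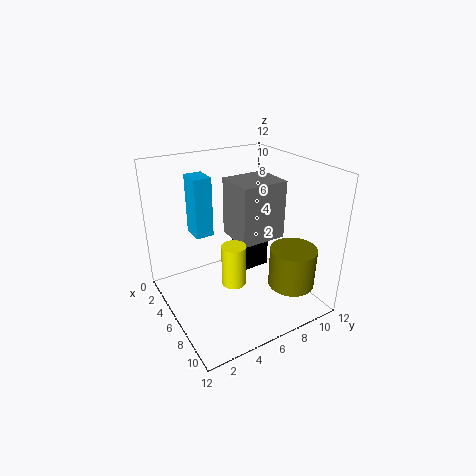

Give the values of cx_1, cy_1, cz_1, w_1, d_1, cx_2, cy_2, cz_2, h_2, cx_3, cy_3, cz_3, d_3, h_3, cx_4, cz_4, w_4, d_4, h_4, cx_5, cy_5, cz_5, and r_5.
cx_1 = 3.5; cy_1 = 6; cz_1 = 5.5; w_1 = 3.5; d_1 = 4; cx_2 = 7; cy_2 = 5; cz_2 = 2.5; h_2 = 3.5; cx_3 = 1.5; cy_3 = 8; cz_3 = 0.5; d_3 = 3; h_3 = 3; cx_4 = 2.5; cz_4 = 6; w_4 = 2; d_4 = 1.5; h_4 = 5; cx_5 = 8.5; cy_5 = 10; cz_5 = 1.5; r_5 = 2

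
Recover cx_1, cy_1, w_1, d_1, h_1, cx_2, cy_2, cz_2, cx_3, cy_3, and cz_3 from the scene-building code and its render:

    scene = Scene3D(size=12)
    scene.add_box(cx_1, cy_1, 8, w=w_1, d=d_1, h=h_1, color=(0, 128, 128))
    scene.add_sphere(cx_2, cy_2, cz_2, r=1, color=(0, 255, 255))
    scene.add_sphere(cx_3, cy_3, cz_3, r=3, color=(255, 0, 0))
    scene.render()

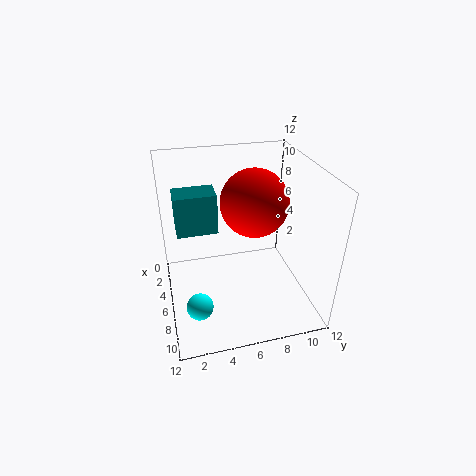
cx_1 = 6, cy_1 = 1, w_1 = 2, d_1 = 3, h_1 = 3, cx_2 = 10, cy_2 = 2, cz_2 = 3, cx_3 = 4, cy_3 = 8, cz_3 = 8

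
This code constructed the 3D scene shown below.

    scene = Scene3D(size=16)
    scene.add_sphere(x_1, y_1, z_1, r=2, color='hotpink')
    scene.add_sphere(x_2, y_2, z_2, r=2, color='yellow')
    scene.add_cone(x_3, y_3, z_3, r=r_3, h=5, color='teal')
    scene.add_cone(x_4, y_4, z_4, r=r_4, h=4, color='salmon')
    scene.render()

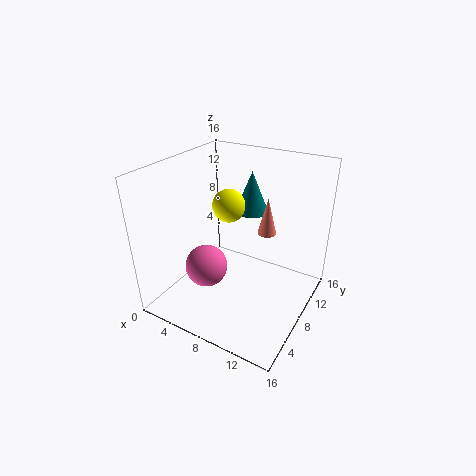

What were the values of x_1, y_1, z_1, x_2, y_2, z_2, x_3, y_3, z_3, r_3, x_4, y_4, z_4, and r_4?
x_1 = 8; y_1 = 2; z_1 = 8; x_2 = 5; y_2 = 11; z_2 = 10; x_3 = 7; y_3 = 13; z_3 = 9; r_3 = 2; x_4 = 11; y_4 = 9; z_4 = 9; r_4 = 1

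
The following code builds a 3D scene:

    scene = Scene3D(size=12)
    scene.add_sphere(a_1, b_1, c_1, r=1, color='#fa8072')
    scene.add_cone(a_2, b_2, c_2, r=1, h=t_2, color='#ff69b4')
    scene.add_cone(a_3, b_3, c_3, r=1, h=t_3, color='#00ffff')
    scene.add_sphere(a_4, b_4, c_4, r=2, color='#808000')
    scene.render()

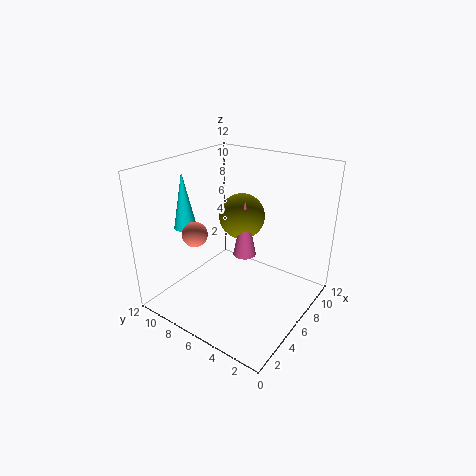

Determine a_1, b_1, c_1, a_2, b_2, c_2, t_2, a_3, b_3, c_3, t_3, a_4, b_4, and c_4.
a_1 = 3, b_1 = 8, c_1 = 7, a_2 = 7, b_2 = 6, c_2 = 4, t_2 = 5, a_3 = 5, b_3 = 11, c_3 = 6, t_3 = 5, a_4 = 8, b_4 = 7, c_4 = 7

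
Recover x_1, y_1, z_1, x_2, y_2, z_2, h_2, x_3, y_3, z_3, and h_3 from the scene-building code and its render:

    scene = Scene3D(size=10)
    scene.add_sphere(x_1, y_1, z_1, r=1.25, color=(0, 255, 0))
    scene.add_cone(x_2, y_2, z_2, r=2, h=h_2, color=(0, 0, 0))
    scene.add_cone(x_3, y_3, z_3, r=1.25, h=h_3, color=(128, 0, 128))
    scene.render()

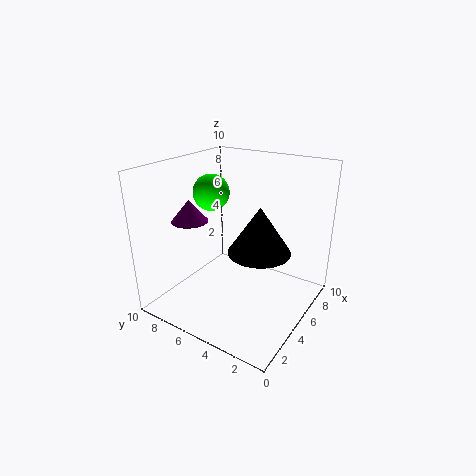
x_1 = 4.75
y_1 = 7
z_1 = 8
x_2 = 4
y_2 = 2.75
z_2 = 5
h_2 = 3
x_3 = 3.25
y_3 = 7.75
z_3 = 6.25
h_3 = 1.5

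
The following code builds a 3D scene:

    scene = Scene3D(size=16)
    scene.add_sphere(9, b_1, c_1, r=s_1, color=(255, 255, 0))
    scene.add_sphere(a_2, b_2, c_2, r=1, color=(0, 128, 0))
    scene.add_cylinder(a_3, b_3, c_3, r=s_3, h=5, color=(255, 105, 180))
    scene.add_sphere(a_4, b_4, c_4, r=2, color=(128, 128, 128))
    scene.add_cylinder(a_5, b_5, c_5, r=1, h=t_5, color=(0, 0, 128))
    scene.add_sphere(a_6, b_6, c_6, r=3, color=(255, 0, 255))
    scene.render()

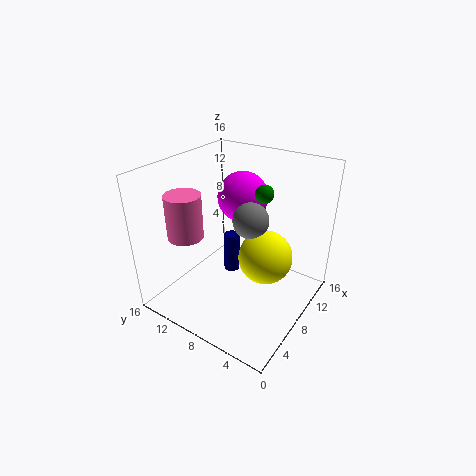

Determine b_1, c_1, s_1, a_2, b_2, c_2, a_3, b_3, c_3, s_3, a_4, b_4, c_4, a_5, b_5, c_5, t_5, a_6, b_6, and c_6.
b_1 = 5, c_1 = 6, s_1 = 3, a_2 = 10, b_2 = 6, c_2 = 13, a_3 = 5, b_3 = 13, c_3 = 8, s_3 = 2, a_4 = 9, b_4 = 7, c_4 = 10, a_5 = 11, b_5 = 11, c_5 = 1, t_5 = 5, a_6 = 12, b_6 = 10, c_6 = 11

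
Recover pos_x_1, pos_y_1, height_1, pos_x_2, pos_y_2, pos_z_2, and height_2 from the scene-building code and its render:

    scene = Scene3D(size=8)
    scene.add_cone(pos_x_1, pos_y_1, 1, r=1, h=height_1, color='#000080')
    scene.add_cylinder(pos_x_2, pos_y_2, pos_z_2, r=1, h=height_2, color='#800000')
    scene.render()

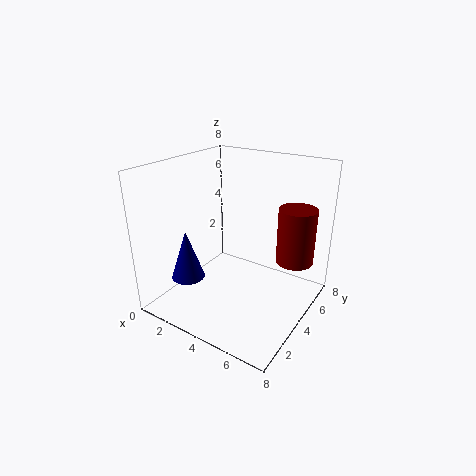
pos_x_1 = 1
pos_y_1 = 3
height_1 = 3
pos_x_2 = 7
pos_y_2 = 5
pos_z_2 = 3
height_2 = 3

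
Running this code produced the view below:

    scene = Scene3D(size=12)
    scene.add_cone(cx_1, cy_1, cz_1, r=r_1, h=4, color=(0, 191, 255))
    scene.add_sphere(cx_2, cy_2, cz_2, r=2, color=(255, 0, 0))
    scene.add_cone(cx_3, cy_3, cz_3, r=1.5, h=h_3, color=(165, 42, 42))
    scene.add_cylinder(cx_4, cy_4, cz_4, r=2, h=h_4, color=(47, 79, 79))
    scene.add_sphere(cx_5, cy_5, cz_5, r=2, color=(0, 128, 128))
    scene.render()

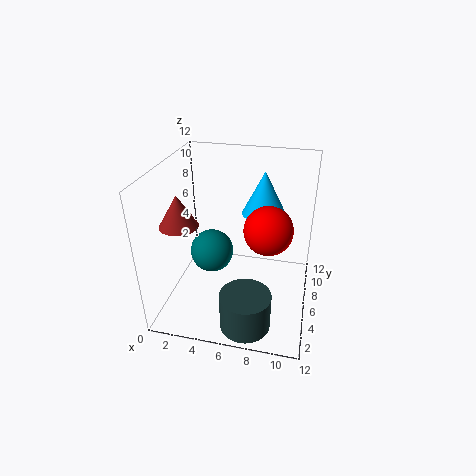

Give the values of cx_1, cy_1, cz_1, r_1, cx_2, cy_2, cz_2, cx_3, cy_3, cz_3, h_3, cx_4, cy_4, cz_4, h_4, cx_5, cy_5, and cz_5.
cx_1 = 7.5, cy_1 = 10, cz_1 = 6.5, r_1 = 2, cx_2 = 8.5, cy_2 = 6, cz_2 = 7, cx_3 = 2, cy_3 = 3.5, cz_3 = 8, h_3 = 2.5, cx_4 = 7.5, cy_4 = 2, cz_4 = 0.5, h_4 = 3, cx_5 = 3, cy_5 = 8, cz_5 = 3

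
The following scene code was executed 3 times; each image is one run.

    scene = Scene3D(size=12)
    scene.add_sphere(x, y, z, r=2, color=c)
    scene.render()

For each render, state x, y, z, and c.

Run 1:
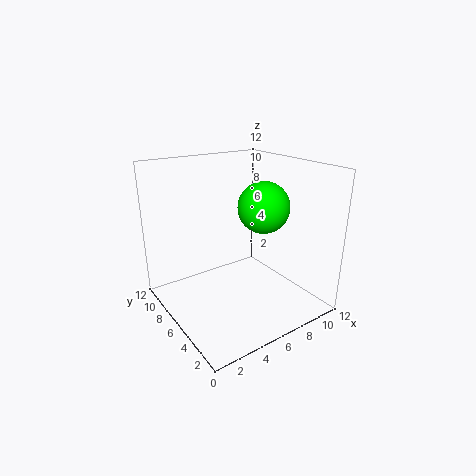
x = 7; y = 4; z = 9; c = 'lime'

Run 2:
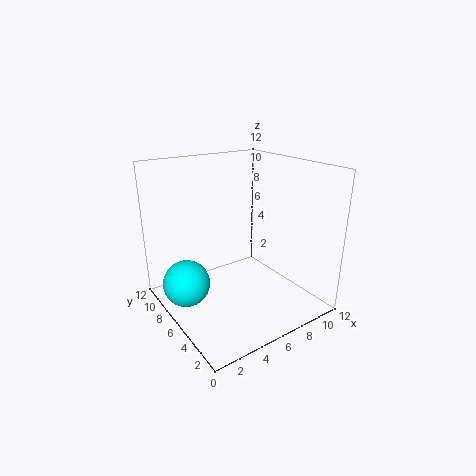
x = 2; y = 8; z = 2; c = 'cyan'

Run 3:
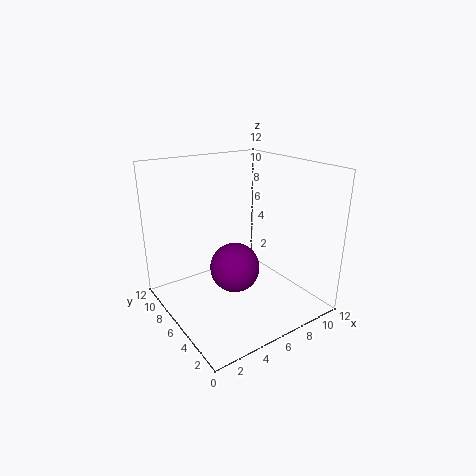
x = 5; y = 5; z = 4; c = 'purple'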